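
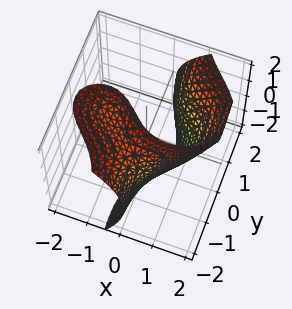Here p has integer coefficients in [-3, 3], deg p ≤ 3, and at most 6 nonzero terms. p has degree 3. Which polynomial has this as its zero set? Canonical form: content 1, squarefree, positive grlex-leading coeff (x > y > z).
Degree: no degree-2 surface has this shape, so deg p = 3.
From the axis intercepts and sections: it misses every integer gridline on the y-axis; no z-intercept at any integer in the box.
Solving for integer coefficients yields p as stated.

x^3 + 3*x*y^2 - y*z^2 - 2*x*z - 2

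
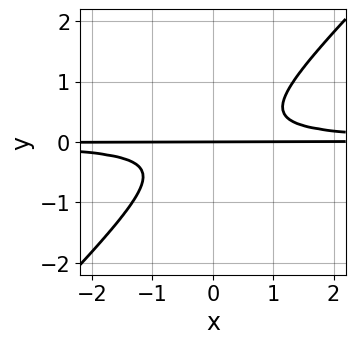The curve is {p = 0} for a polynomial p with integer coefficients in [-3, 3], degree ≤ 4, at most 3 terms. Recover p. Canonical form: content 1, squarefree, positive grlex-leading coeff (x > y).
First, degree: the shape is more complex than any degree-2 curve, so deg p = 3.
Next, against the integer gridlines: it crosses the y-axis at the gridline y = 0; the visible x-axis segment lies entirely on the curve.
Finally, the integer polynomial consistent with all of this is the stated p.

3*x*y^2 - 3*y^3 - y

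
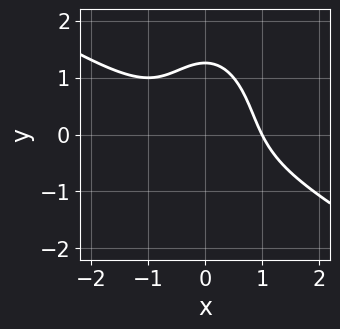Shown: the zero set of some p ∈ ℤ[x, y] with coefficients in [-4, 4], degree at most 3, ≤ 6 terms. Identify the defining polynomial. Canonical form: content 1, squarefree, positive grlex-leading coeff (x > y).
Degree: no degree-2 curve has this shape, so deg p = 3.
Checking where it meets the axes: it crosses the x-axis at the gridline x = 1.
These observations pin down the coefficients.

2*x^3 + 3*x^2*y + y^3 - 2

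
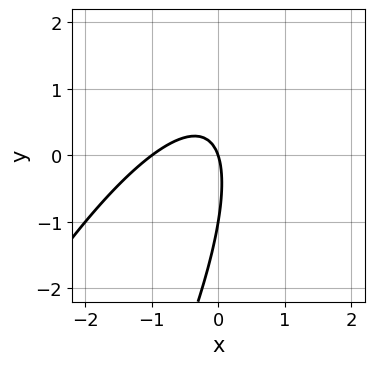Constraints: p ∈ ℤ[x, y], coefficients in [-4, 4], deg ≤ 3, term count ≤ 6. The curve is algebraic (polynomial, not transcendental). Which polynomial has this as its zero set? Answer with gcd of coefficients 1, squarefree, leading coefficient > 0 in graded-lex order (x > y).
3*x^2 - 3*x*y + y^2 + 3*x + y

(a) The degree is 2 — no degree-1 curve has this shape.
(b) Observable constraints: among the integer gridlines, it crosses the y-axis at y ∈ {-1, 0}; the x-axis gridline crossings are at x ∈ {-1, 0}.
(c) Fitting integer coefficients to these (and the overall shape) gives p.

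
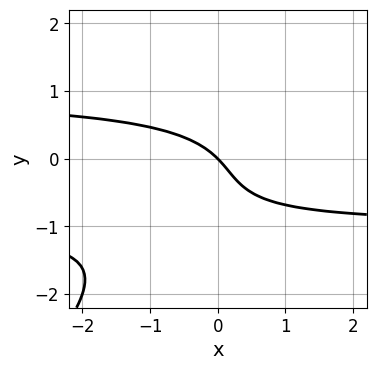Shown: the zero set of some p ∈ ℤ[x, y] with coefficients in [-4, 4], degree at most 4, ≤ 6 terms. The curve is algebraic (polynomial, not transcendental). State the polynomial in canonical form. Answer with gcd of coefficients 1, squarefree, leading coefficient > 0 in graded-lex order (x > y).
x*y^2 - y^3 - y^2 - x - y

1. The degree is 3 — the shape is more complex than any degree-2 curve.
2. From the visible intercepts: one x-axis crossing is at x = 0; it meets the y-axis at y = 0 (among the integer gridlines).
3. Solving for integer coefficients yields p as stated.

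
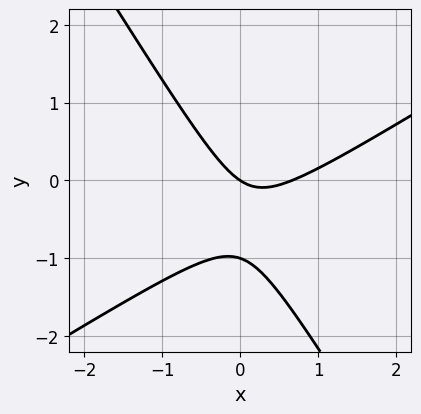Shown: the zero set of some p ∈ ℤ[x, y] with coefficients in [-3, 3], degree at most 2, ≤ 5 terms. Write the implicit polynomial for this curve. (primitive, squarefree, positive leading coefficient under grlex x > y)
3*x^2 - 3*x*y - 3*y^2 - 2*x - 3*y

(a) deg p = 2.
(b) Against the integer gridlines: among the integer gridlines, it crosses the y-axis at y ∈ {-1, 0}; one x-axis crossing is at x = 0.
(c) Together with the visible shape, these determine p as stated.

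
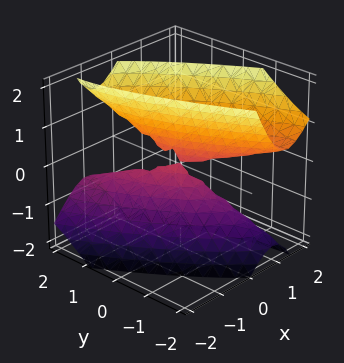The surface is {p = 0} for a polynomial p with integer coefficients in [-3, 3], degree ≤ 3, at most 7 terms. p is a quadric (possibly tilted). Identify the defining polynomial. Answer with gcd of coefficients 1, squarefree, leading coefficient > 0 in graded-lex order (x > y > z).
1. The picture has 2 separate pieces.
2. Degree: a generic line meets the surface in up to 2 points, so deg p = 2.
3. Against the integer gridlines: it meets the y-axis at y = 0 (among the integer gridlines); it meets the x-axis at x = 0 (among the integer gridlines); it meets the z-axis at z = 0 (among the integer gridlines).
4. These observations pin down the coefficients.

3*x^2 + 3*x*y - x*z + y^2 - z^2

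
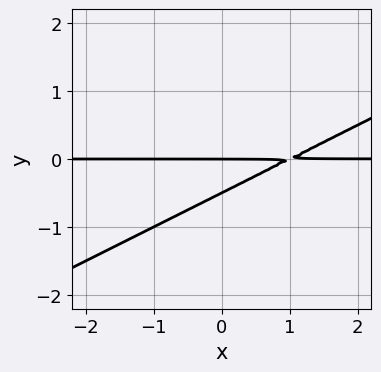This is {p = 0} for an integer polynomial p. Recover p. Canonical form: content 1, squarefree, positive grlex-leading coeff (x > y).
First, the degree is 2 — a generic line meets the curve in up to 2 points.
Next, from the axis intercepts and sections: it crosses the y-axis at the gridline y = 0; every point of the x-axis in the box is on the curve.
Finally, solving for integer coefficients yields p as stated.

x*y - 2*y^2 - y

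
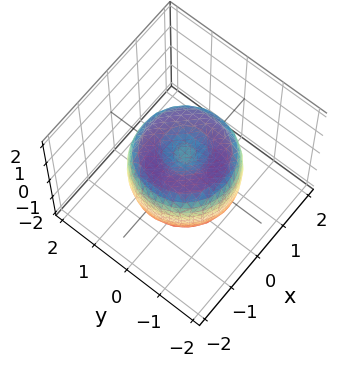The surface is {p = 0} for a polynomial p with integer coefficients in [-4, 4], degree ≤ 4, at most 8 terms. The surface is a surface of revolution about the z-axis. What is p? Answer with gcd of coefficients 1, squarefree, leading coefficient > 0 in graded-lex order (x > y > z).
1. Degree: the shape is more complex than any degree-3 surface, so deg p = 4.
2. Symmetries: rotational symmetry about the z-axis ⇒ p depends on x, y only through x² + y².
3. From the visible intercepts: a circular section at z = 0 has radius between 1 and 2.
4. Solving for integer coefficients yields p as stated.

2*x^4 + 4*x^2*y^2 + 2*y^4 - 3*x^2 - 3*y^2 + 2*z^2 - 1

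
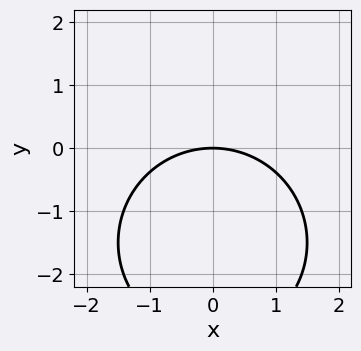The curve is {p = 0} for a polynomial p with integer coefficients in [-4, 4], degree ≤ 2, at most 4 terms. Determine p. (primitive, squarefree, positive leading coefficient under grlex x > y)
(a) Degree: a generic line meets the curve in up to 2 points, so deg p = 2.
(b) Symmetries: it's symmetric under x → −x, forcing even powers of x.
(c) From the visible intercepts: one y-axis crossing is at y = 0; it meets the x-axis at x = 0 (among the integer gridlines).
(d) Solving for integer coefficients yields p as stated.

x^2 + y^2 + 3*y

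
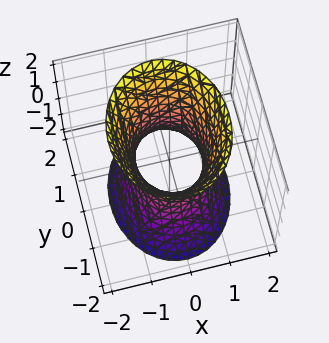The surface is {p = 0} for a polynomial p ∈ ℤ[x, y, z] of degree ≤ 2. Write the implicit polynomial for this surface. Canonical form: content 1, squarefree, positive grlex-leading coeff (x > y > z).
First, degree: an hourglass — one-sheet hyperboloid; a quadric, so deg p = 2.
Next, symmetries: it's symmetric under y → −y, forcing even powers of y; it's symmetric under x → −x, forcing even powers of x; it's symmetric under z → −z, forcing even powers of z.
Then, against the integer gridlines: among the integer gridlines, it crosses the y-axis at y ∈ {-1, 1}; the surface avoids every integer z-axis point in the box.
Finally, these observations pin down the coefficients.

3*x^2 + 2*y^2 - z^2 - 2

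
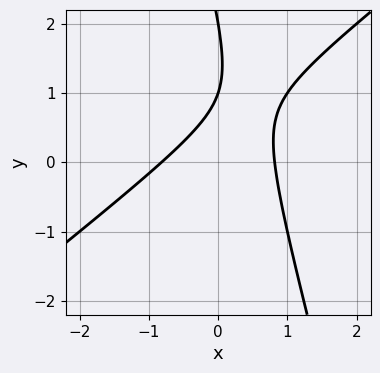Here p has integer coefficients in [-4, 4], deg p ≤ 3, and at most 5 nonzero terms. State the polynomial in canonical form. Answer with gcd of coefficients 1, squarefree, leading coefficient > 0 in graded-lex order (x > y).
(a) Degree: a generic line meets the curve in up to 2 points, so deg p = 2.
(b) From the axis intercepts and sections: the y-axis gridline crossings are at y ∈ {1, 2}.
(c) Assembling these constraints gives the stated polynomial.

3*x^2 - 3*x*y - y^2 + 3*y - 2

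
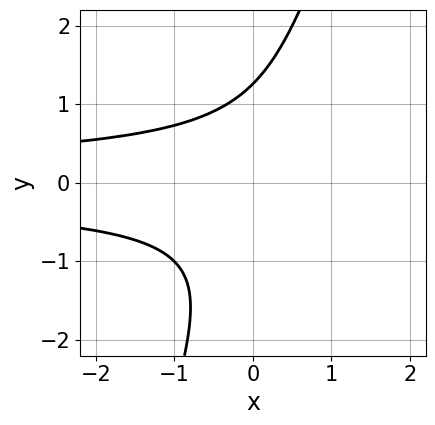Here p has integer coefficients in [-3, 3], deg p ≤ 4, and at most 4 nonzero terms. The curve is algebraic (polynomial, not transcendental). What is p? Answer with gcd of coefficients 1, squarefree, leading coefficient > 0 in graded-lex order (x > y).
3*x*y^2 - y^3 + 2

(a) deg p = 3. No degree-2 curve has this shape.
(b) Observable constraints: no x-intercept at any integer in the box.
(c) Solving for integer coefficients yields p as stated.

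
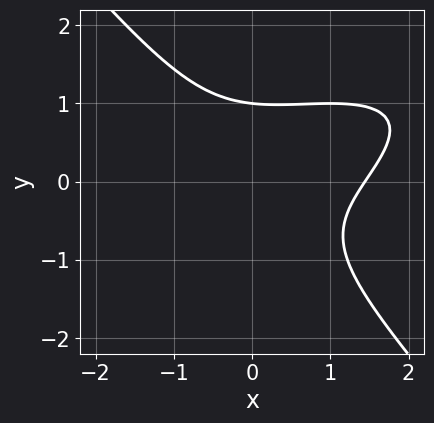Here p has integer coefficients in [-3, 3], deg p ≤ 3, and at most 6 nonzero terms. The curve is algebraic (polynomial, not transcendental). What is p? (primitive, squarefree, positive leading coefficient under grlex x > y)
(a) deg p = 3. No degree-2 curve has this shape.
(b) From the visible intercepts: it meets the y-axis at y = 1 (among the integer gridlines).
(c) Fitting integer coefficients to these (and the overall shape) gives p.

x^3 - 2*x^2*y + x*y^2 + 3*y^3 - 3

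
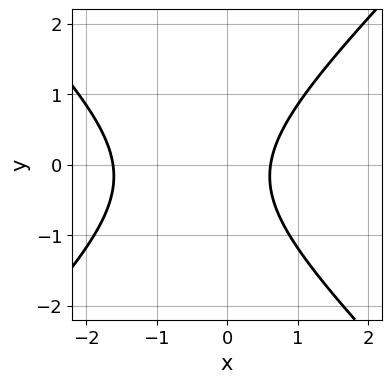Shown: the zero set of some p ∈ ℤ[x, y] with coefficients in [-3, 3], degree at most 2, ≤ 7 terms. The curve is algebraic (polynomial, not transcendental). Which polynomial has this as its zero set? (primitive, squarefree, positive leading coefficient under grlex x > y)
3*x^2 - 3*y^2 + 3*x - y - 3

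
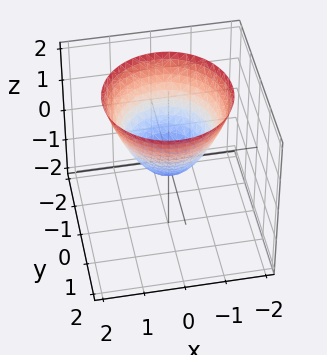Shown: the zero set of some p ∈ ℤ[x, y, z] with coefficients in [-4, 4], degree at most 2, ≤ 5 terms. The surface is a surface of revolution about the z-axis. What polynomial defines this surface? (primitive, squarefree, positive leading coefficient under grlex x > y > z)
3*x^2 + 3*y^2 - 3*z - 1

(a) deg p = 2. The shape is more complex than any degree-1 surface.
(b) By symmetry, every cross-section ⟂ z is a circle, so x, y appear only via x² + y².
(c) Against the integer gridlines: a circular section at z = 1 has radius between 1 and 2.
(d) Putting this together gives p.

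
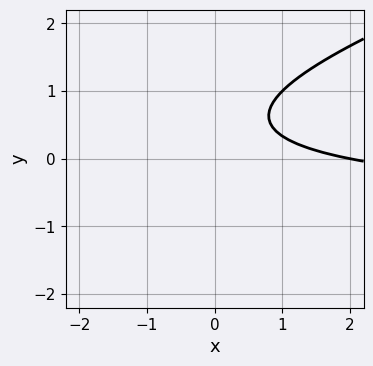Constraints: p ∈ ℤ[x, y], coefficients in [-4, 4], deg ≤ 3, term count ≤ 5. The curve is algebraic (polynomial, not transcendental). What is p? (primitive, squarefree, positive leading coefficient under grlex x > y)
x*y - 3*y^2 + x + 3*y - 2

(a) Degree: no degree-1 curve has this shape, so deg p = 2.
(b) From the visible intercepts: no y-intercept at any integer in the box; it meets the x-axis at x = 2 (among the integer gridlines).
(c) Solving for integer coefficients yields p as stated.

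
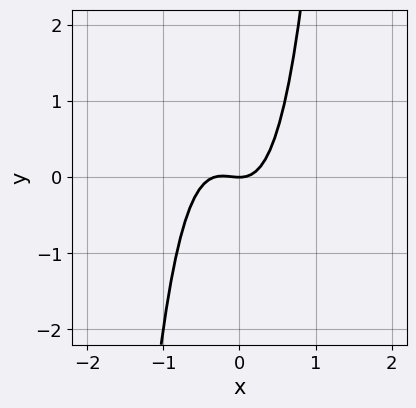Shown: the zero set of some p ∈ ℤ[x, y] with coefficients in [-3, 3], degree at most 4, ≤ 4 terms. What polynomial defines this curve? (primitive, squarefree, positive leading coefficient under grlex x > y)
3*x^3 + x^2 - y

The degree is 3 — a generic line meets the curve in up to 3 points.
From the axis intercepts and sections: it crosses the y-axis at the gridline y = 0; it crosses the x-axis at the gridline x = 0.
Fitting integer coefficients to these (and the overall shape) gives p.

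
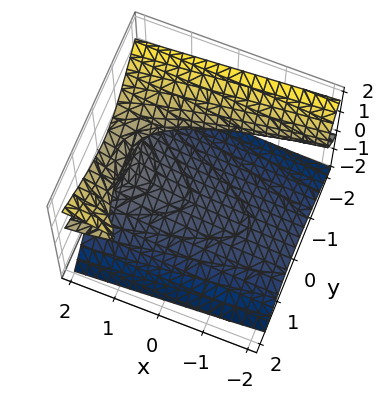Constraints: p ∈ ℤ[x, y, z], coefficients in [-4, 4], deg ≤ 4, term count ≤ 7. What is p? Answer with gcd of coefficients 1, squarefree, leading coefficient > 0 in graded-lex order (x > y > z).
1. The degree is 3 — a generic line meets the surface in up to 3 points.
2. From the axis intercepts and sections: it crosses the z-axis at the gridline z = -1.
3. Matching integer coefficients to the picture gives p.

y^3 - 3*y^2*z + 3*z^3 - 2*x + 3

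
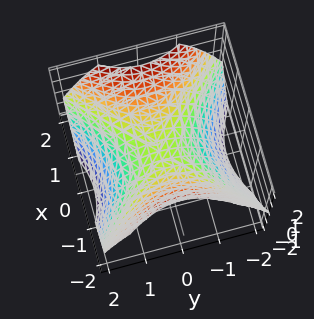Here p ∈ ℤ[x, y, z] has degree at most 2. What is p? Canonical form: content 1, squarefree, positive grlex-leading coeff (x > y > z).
2*x^2 - 2*y^2 - 3*z

1. Degree: a saddle surface; a quadric, so deg p = 2.
2. Symmetries: it's symmetric under x → −x, forcing even powers of x; the y ↦ −y reflection is a symmetry, so y appears only in even powers.
3. Checking where it meets the axes: it meets the z-axis at z = 0 (among the integer gridlines); it crosses the x-axis at the gridline x = 0; it crosses the y-axis at the gridline y = 0.
4. Matching integer coefficients to the picture gives p.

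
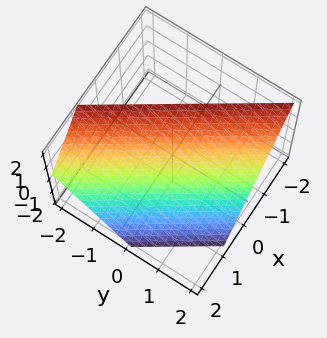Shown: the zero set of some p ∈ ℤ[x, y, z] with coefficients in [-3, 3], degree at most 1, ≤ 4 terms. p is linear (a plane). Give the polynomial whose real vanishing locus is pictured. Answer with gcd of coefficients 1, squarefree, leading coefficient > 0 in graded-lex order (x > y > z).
deg p = 1. The surface is flat (a plane).
Reading off the gridlines: it crosses the y-axis at the gridline y = 1; it crosses the z-axis at the gridline z = 1.
Putting this together gives p.

3*x + 2*y + 2*z - 2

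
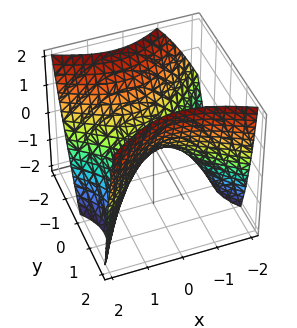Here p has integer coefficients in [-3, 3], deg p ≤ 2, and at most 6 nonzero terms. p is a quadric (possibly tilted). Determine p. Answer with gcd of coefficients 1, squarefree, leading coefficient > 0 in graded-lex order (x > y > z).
2*x^2 + x*y - 3*y^2 - y*z + 3*z

1. Degree: the shape is more complex than any degree-1 surface, so deg p = 2.
2. From the axis intercepts and sections: it crosses the x-axis at the gridline x = 0; one z-axis crossing is at z = 0.
3. Together with the visible shape, these determine p as stated.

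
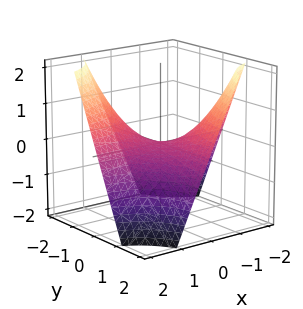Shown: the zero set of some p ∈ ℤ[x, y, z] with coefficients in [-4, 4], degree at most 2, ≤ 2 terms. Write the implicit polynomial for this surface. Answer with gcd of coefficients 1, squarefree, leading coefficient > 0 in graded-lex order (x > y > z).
x*y + z

The degree is 2 — a saddle surface; a quadric.
Checking where it meets the axes: every point of the y-axis in the box is on the surface; it meets the z-axis at z = 0 (among the integer gridlines).
These observations pin down the coefficients.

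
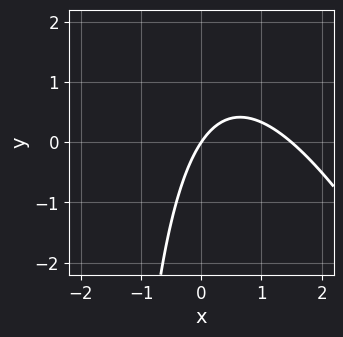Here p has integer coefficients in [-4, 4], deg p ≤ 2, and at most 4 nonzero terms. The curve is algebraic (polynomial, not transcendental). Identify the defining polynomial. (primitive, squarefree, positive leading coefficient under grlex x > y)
1. Degree: the shape is more complex than any degree-1 curve, so deg p = 2.
2. Observable constraints: one x-axis crossing is at x = 0; one y-axis crossing is at y = 0.
3. The integer polynomial consistent with all of this is the stated p.

2*x^2 + x*y - 3*x + 2*y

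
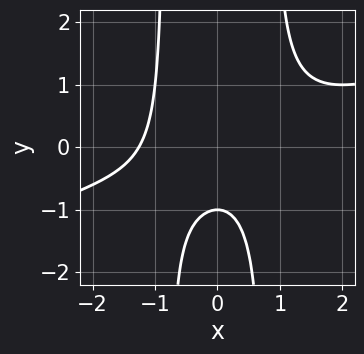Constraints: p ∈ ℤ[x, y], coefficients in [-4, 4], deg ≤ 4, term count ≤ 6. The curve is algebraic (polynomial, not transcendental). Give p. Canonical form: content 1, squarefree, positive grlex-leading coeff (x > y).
x^3 - 3*x^2*y + 2*y + 2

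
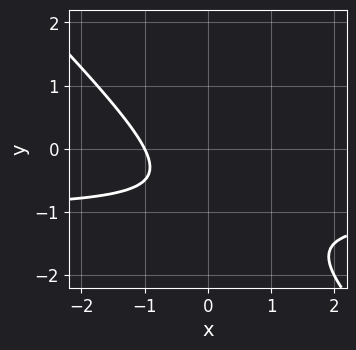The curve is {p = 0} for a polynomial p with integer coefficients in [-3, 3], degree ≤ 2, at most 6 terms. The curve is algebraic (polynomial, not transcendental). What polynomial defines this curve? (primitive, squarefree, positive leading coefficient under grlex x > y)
Degree: the shape is more complex than any degree-1 curve, so deg p = 2.
Checking where it meets the axes: it meets the x-axis at x = -1 (among the integer gridlines); no y-intercept at any integer in the box.
Together with the visible shape, these determine p as stated.

2*x*y + 2*y^2 + 2*x + 3*y + 2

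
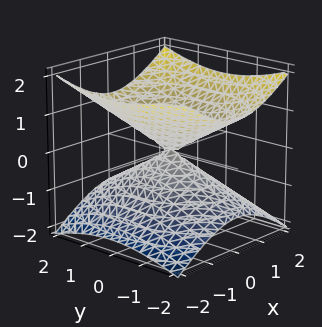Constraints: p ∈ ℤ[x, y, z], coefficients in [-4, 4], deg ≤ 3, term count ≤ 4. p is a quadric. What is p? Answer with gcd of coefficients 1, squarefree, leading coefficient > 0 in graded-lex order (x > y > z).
1. The degree is 2 — two nappes meeting at a single point; a quadric.
2. Symmetries: it's symmetric under z → −z, forcing even powers of z; the x ↦ −x reflection is a symmetry, so x appears only in even powers; the y ↦ −y reflection is a symmetry, so y appears only in even powers.
3. Against the integer gridlines: it meets the z-axis at z = 0 (among the integer gridlines); it meets the y-axis at y = 0 (among the integer gridlines); it crosses the x-axis at the gridline x = 0.
4. Together with the visible shape, these determine p as stated.

2*x^2 + y^2 - 3*z^2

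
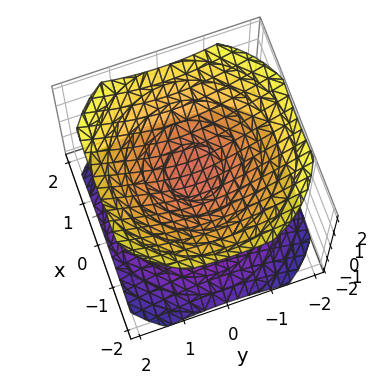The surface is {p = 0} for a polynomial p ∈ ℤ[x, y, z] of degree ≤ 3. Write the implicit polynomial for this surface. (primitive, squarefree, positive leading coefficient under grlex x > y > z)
2*x^2 + 2*y^2 - 3*z^2 + 1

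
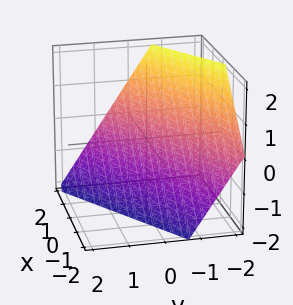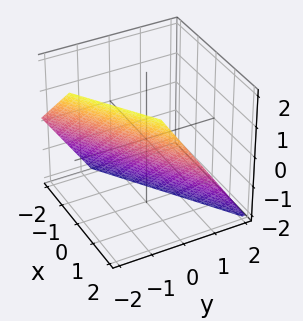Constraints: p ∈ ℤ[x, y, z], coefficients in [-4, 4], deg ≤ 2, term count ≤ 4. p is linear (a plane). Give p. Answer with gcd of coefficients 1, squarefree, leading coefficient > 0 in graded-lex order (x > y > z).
2*x - 3*y - 2*z - 2

(a) deg p = 1. The surface is flat (a plane).
(b) Reading off the gridlines: it meets the x-axis at x = 1 (among the integer gridlines); one z-axis crossing is at z = -1.
(c) Assembling these constraints gives the stated polynomial.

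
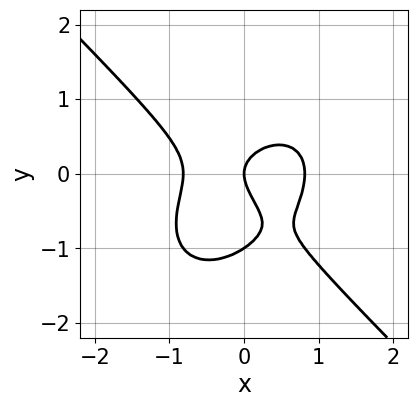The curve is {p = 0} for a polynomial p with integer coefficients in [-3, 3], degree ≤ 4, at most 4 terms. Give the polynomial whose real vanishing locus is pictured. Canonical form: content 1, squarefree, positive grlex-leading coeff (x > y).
deg p = 3. No degree-2 curve has this shape.
Checking where it meets the axes: it crosses the x-axis at the gridline x = 0; among the integer gridlines, it crosses the y-axis at y ∈ {-1, 0}.
Matching integer coefficients to the picture gives p.

3*x^3 + 3*y^3 + 3*y^2 - 2*x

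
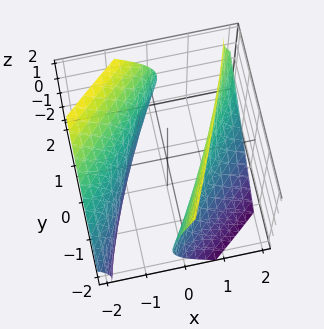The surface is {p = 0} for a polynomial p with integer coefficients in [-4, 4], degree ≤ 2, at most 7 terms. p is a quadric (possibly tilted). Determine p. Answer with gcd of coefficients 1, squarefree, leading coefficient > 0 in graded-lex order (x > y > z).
There are 2 components. Treating them together as one polynomial.
deg p = 2. The shape is more complex than any degree-1 surface.
From the axis intercepts and sections: it misses every integer gridline on the z-axis.
Solving for integer coefficients yields p as stated.

2*x^2 - 3*x*y + 2*x*z + y^2 - z^2 - 3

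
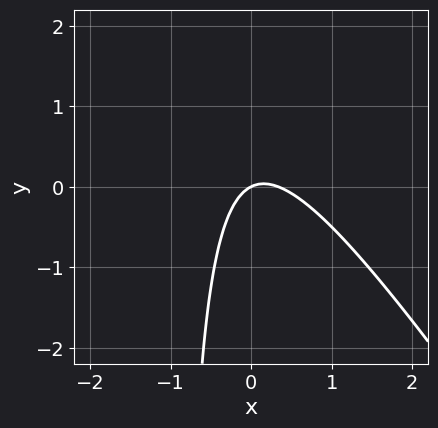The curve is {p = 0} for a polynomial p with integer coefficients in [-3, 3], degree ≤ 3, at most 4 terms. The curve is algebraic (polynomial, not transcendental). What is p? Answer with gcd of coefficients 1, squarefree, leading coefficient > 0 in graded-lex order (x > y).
1. The degree is 2 — a generic line meets the curve in up to 2 points.
2. Against the integer gridlines: one x-axis crossing is at x = 0; it crosses the y-axis at the gridline y = 0.
3. Solving for integer coefficients yields p as stated.

3*x^2 + 2*x*y - x + 2*y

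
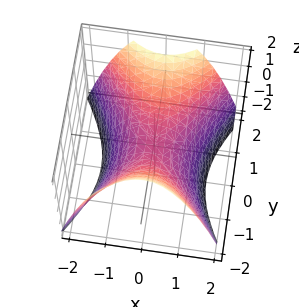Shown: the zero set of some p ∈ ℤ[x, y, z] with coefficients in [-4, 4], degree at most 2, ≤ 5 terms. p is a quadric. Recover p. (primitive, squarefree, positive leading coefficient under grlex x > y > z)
The degree is 2 — a saddle surface; a quadric.
Symmetries: the y ↦ −y reflection is a symmetry, so y appears only in even powers; mirror symmetry x ↦ −x ⇒ only even powers of x.
Observable constraints: one y-axis crossing is at y = 0; it meets the x-axis at x = 0 (among the integer gridlines).
Putting this together gives p.

3*x^2 - 2*y^2 + 3*z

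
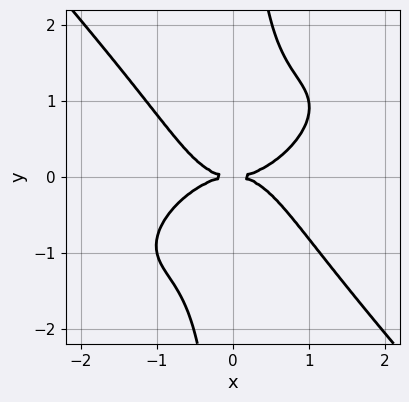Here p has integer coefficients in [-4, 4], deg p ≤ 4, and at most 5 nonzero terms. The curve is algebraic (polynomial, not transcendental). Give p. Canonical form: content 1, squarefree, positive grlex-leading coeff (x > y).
2*x^4 - 2*x^3*y + 3*x*y^3 - 3*y^2

The degree is 4 — the shape is more complex than any degree-3 curve.
From the axis intercepts and sections: one x-axis crossing is at x = 0; it meets the y-axis at y = 0 (among the integer gridlines).
Assembling these constraints gives the stated polynomial.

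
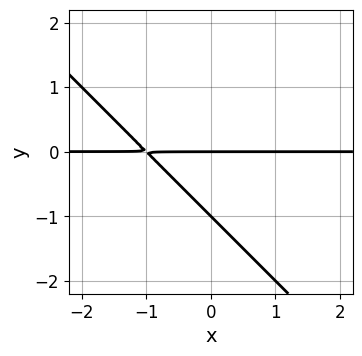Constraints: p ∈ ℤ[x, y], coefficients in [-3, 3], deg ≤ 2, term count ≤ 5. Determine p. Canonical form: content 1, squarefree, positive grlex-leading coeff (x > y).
The degree is 2 — no degree-1 curve has this shape.
Observable constraints: the y-axis gridline crossings are at y ∈ {-1, 0}; the visible x-axis segment lies entirely on the curve.
Putting this together gives p.

x*y + y^2 + y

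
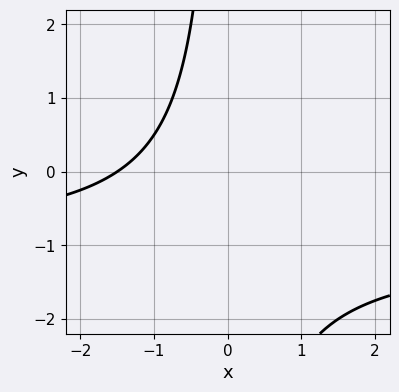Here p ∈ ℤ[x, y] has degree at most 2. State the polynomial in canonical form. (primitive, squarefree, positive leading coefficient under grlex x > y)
2*x*y + 2*x + 3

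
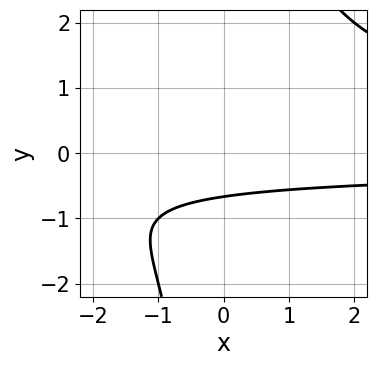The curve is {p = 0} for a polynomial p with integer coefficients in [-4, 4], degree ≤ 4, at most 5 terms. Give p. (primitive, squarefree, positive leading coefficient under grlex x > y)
First, deg p = 3. No degree-2 curve has this shape.
Then, from the visible intercepts: it misses every integer gridline on the x-axis.
Finally, assembling these constraints gives the stated polynomial.

x*y^2 - 3*y - 2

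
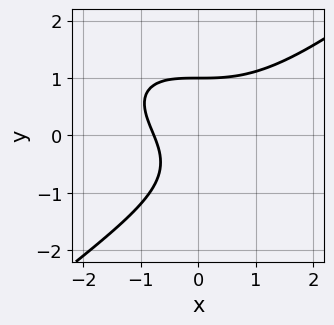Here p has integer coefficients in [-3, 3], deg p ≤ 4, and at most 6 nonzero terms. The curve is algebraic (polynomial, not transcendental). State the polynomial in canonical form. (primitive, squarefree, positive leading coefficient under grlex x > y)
x^3 - 2*y^3 - 2*x*y + 2*x + 2

The degree is 3 — no degree-2 curve has this shape.
From the visible intercepts: it crosses the y-axis at the gridline y = 1.
These observations pin down the coefficients.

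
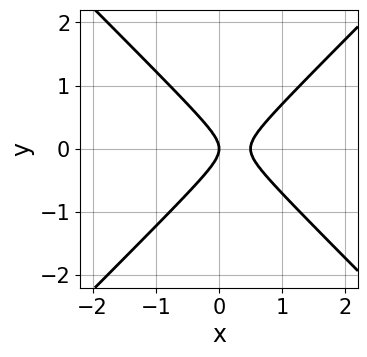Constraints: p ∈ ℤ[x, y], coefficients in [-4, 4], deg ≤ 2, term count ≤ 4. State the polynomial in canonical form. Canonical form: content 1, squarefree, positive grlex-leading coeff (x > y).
2*x^2 - 2*y^2 - x

The degree is 2 — the shape is more complex than any degree-1 curve.
Symmetries: mirror symmetry y ↦ −y ⇒ only even powers of y.
From the axis intercepts and sections: it meets the y-axis at y = 0 (among the integer gridlines); it crosses the x-axis at the gridline x = 0.
Assembling these constraints gives the stated polynomial.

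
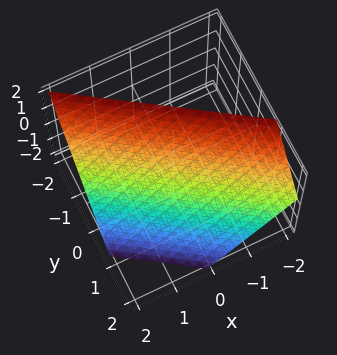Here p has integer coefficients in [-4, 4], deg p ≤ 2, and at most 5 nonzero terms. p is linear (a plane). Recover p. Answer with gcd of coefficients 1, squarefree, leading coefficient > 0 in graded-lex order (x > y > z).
First, the degree is 1 — every cross-section is a straight line — this is a plane.
Next, checking where it meets the axes: one x-axis crossing is at x = 1; one z-axis crossing is at z = 1.
Finally, the integer polynomial consistent with all of this is the stated p.

2*x + 3*y + 2*z - 2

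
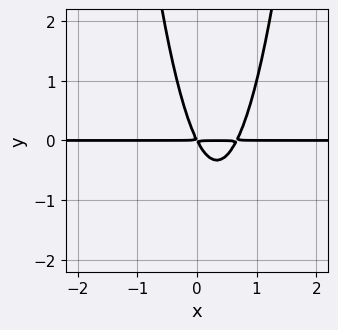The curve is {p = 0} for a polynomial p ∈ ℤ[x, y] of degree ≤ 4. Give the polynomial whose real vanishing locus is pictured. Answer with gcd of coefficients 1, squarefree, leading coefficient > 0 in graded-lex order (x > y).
(a) The degree is 3 — the shape is more complex than any degree-2 curve.
(b) From the axis intercepts and sections: the visible x-axis segment lies entirely on the curve.
(c) Solving for integer coefficients yields p as stated.

3*x^2*y - 2*x*y - y^2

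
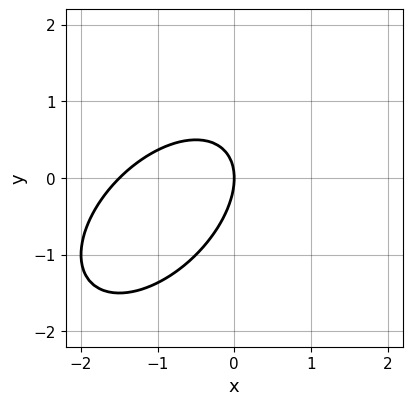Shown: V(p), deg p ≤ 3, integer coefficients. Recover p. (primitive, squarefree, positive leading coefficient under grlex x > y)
2*x^2 - 2*x*y + 2*y^2 + 3*x

Degree: no degree-1 curve has this shape, so deg p = 2.
Observable constraints: one x-axis crossing is at x = 0; one y-axis crossing is at y = 0.
Fitting integer coefficients to these (and the overall shape) gives p.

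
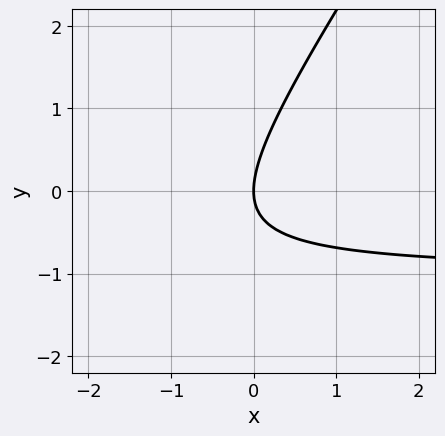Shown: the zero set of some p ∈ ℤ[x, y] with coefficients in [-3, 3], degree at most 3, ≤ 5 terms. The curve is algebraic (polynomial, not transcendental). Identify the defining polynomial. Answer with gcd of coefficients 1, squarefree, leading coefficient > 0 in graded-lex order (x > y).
3*x*y - 2*y^2 + 3*x

1. Degree: a generic line meets the curve in up to 2 points, so deg p = 2.
2. Checking where it meets the axes: one x-axis crossing is at x = 0; it crosses the y-axis at the gridline y = 0.
3. Solving for integer coefficients yields p as stated.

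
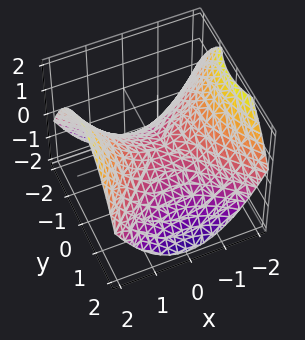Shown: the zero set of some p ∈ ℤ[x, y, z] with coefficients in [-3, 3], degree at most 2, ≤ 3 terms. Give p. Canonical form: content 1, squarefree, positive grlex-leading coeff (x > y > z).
x^2 - y^2 - 2*z

(a) Degree: a hyperbolic paraboloid; a quadric, so deg p = 2.
(b) Symmetries: mirror symmetry x ↦ −x ⇒ only even powers of x; the y ↦ −y reflection is a symmetry, so y appears only in even powers.
(c) From the axis intercepts and sections: it crosses the z-axis at the gridline z = 0; it crosses the x-axis at the gridline x = 0; it meets the y-axis at y = 0 (among the integer gridlines).
(d) These observations pin down the coefficients.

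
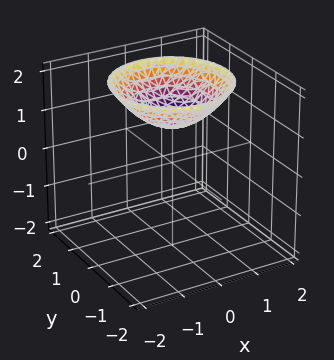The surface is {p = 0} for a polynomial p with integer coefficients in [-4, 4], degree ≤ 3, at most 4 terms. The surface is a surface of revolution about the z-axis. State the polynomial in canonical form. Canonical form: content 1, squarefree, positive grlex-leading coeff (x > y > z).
1. The degree is 2 — the shape is more complex than any degree-1 surface.
2. Symmetries: rotational symmetry about the z-axis ⇒ p depends on x, y only through x² + y².
3. Reading off the gridlines: it crosses the z-axis at the gridline z = 1; a circular section at z = 2 has radius between 1 and 2; no y-intercept at any integer in the box; no x-intercept at any integer in the box.
4. Solving for integer coefficients yields p as stated.

x^2 + y^2 - 2*z + 2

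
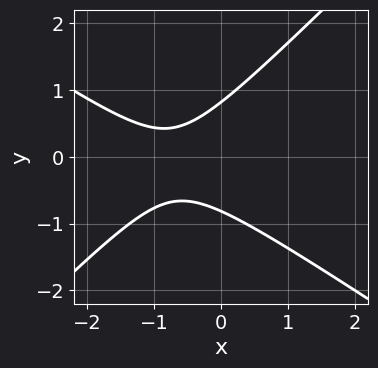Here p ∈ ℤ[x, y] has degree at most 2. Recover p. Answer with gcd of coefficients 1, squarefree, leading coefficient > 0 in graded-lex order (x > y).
2*x^2 + x*y - 3*y^2 + 3*x + 2

1. deg p = 2. No degree-1 curve has this shape.
2. Against the integer gridlines: the curve avoids every integer x-axis point in the box.
3. The integer polynomial consistent with all of this is the stated p.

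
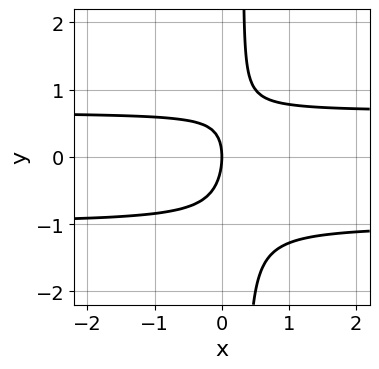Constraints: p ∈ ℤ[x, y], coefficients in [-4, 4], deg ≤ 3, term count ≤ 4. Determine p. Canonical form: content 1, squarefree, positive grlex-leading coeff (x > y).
3*x*y^2 + x*y - y^2 - 2*x

First, deg p = 3. No degree-2 curve has this shape.
Then, from the visible intercepts: it crosses the y-axis at the gridline y = 0; it crosses the x-axis at the gridline x = 0.
Finally, these observations pin down the coefficients.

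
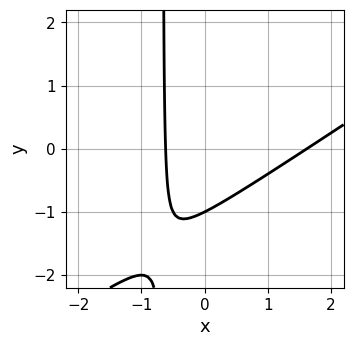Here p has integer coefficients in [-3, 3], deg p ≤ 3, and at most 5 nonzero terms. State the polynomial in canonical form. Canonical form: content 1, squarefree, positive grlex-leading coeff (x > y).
2*x^2 - 3*x*y - 2*x - 2*y - 2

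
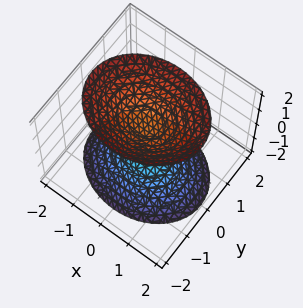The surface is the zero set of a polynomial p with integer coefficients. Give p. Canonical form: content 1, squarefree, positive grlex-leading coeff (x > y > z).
2*x^2 + 3*y^2 - 2*z^2 + 2

First, the picture has 2 separate pieces.
Then, the degree is 2 — two separate bowl-shaped sheets opening away from each other; a quadric.
Then, symmetries: mirror symmetry y ↦ −y ⇒ only even powers of y; the z ↦ −z reflection is a symmetry, so z appears only in even powers; the x ↦ −x reflection is a symmetry, so x appears only in even powers.
Next, reading off the gridlines: the surface avoids every integer y-axis point in the box; it misses every integer gridline on the x-axis; the z-axis gridline crossings are at z ∈ {-1, 1}.
Finally, putting this together gives p.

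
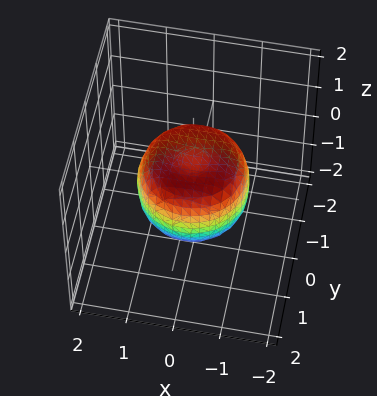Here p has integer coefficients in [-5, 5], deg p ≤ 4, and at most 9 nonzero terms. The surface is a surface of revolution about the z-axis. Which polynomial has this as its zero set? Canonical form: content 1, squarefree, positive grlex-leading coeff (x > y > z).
2*x^4 + 4*x^2*y^2 + 2*y^4 - 2*x^2 - 2*y^2 + 2*z^2 - 1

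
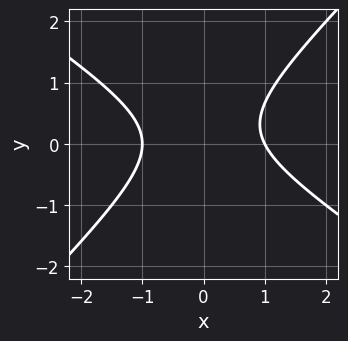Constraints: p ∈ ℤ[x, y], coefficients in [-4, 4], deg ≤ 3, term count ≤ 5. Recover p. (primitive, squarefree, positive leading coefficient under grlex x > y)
Degree: the shape is more complex than any degree-1 curve, so deg p = 2.
Reading off the gridlines: the curve avoids every integer y-axis point in the box; the x-axis gridline crossings are at x ∈ {-1, 1}.
The integer polynomial consistent with all of this is the stated p.

2*x^2 + x*y - 3*y^2 + y - 2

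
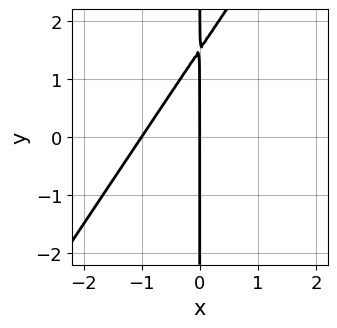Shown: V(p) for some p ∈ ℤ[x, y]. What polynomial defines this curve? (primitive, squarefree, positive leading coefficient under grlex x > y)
3*x^2 - 2*x*y + 3*x

deg p = 2. No degree-1 curve has this shape.
From the axis intercepts and sections: the visible y-axis segment lies entirely on the curve; among the integer gridlines, it crosses the x-axis at x ∈ {-1, 0}.
Assembling these constraints gives the stated polynomial.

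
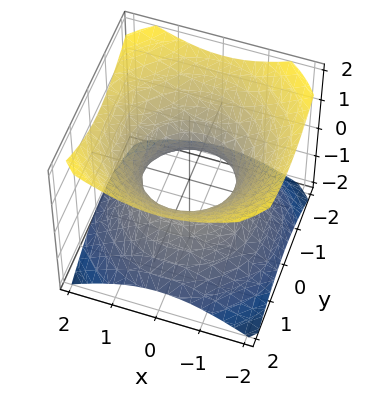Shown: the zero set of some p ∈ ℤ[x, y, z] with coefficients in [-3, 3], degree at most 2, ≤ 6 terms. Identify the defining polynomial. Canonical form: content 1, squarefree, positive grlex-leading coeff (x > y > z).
2*x^2 + 2*y^2 - 3*z^2 - 2

(a) Degree: an hourglass — one-sheet hyperboloid; a quadric, so deg p = 2.
(b) Symmetries: it's symmetric under z → −z, forcing even powers of z; rotational symmetry about the z-axis ⇒ p depends on x, y only through x² + y².
(c) Against the integer gridlines: a circular section at z = 0 has radius exactly 1; among the integer gridlines, it crosses the x-axis at x ∈ {-1, 1}; among the integer gridlines, it crosses the y-axis at y ∈ {-1, 1}.
(d) Solving for integer coefficients yields p as stated.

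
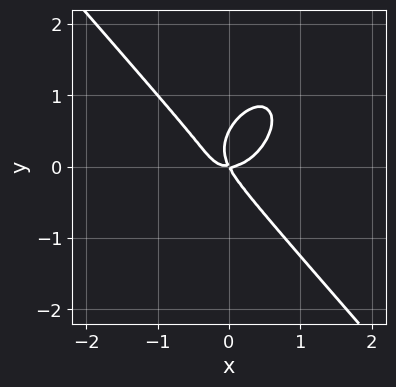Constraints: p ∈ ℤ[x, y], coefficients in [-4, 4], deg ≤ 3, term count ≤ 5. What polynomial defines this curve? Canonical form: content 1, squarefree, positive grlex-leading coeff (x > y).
3*x^3 + 2*y^3 - 2*x*y - y^2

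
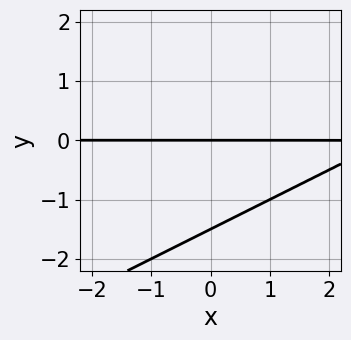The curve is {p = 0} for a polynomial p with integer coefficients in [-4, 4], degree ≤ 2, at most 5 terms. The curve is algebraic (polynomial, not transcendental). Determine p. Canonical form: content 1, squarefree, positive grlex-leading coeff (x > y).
x*y - 2*y^2 - 3*y

1. The degree is 2 — a generic line meets the curve in up to 2 points.
2. From the visible intercepts: the visible x-axis segment lies entirely on the curve; one y-axis crossing is at y = 0.
3. The integer polynomial consistent with all of this is the stated p.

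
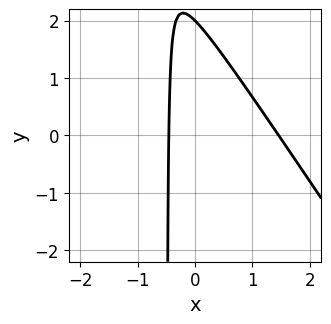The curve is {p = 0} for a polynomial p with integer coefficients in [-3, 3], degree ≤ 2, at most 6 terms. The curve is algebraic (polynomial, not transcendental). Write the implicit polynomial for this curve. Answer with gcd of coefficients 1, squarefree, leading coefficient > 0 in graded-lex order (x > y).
3*x^2 + 2*x*y - 3*x + y - 2

1. Degree: the shape is more complex than any degree-1 curve, so deg p = 2.
2. Against the integer gridlines: it crosses the y-axis at the gridline y = 2.
3. These observations pin down the coefficients.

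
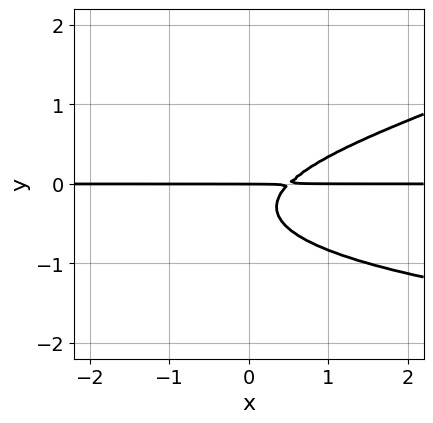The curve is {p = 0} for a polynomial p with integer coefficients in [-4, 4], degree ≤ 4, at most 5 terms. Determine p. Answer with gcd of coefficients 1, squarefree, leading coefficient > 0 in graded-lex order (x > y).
First, the degree is 4 — the shape is more complex than any degree-3 curve.
Then, checking where it meets the axes: one y-axis crossing is at y = 0; the visible x-axis segment lies entirely on the curve.
Finally, fitting integer coefficients to these (and the overall shape) gives p.

y^4 - 3*y^3 + 2*x*y - 2*y^2 - y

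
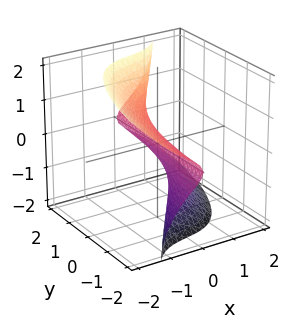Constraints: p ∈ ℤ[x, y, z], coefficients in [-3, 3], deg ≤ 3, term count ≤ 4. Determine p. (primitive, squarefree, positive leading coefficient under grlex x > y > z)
deg p = 3.
From the axis intercepts and sections: it crosses the x-axis at the gridline x = 0; every point of the y-axis in the box is on the surface; it crosses the z-axis at the gridline z = 0.
These observations pin down the coefficients.

3*x^3 - 3*y*z^2 + 2*z^3 + 3*x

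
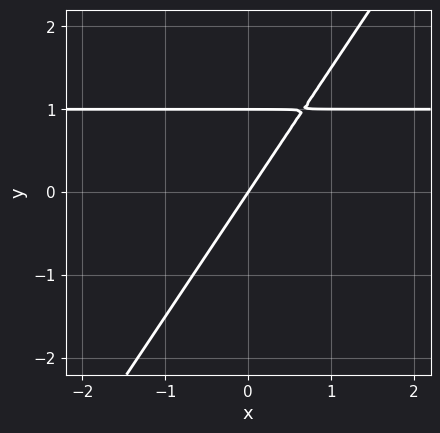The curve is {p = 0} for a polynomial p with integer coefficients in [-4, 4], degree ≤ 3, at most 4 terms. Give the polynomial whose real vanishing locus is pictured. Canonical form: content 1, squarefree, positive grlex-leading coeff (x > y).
deg p = 2. The shape is more complex than any degree-1 curve.
Observable constraints: among the integer gridlines, it crosses the y-axis at y ∈ {0, 1}; one x-axis crossing is at x = 0.
Putting this together gives p.

3*x*y - 2*y^2 - 3*x + 2*y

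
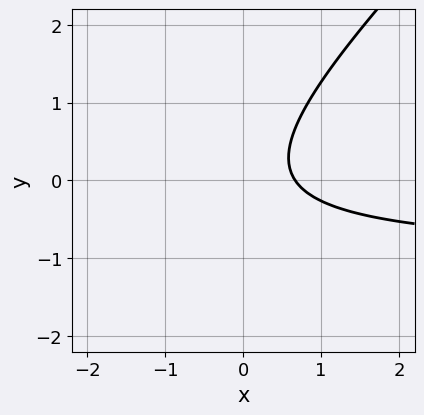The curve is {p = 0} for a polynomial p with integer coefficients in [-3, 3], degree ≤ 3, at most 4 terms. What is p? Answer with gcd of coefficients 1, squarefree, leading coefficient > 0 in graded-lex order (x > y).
3*x*y - 3*y^2 + 3*x - 2

First, deg p = 2. The shape is more complex than any degree-1 curve.
Then, from the visible intercepts: no y-intercept at any integer in the box.
Finally, matching integer coefficients to the picture gives p.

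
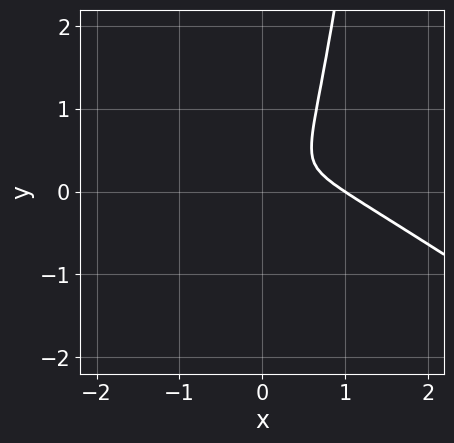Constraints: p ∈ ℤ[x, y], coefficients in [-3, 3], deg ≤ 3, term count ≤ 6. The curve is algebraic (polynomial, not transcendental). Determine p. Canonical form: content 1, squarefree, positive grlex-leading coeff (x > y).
Degree: a generic line meets the curve in up to 3 points, so deg p = 3.
Reading off the gridlines: it crosses the x-axis at the gridline x = 1.
Putting this together gives p.

2*x^3 + 3*x^2*y - 2*x^2 - y^2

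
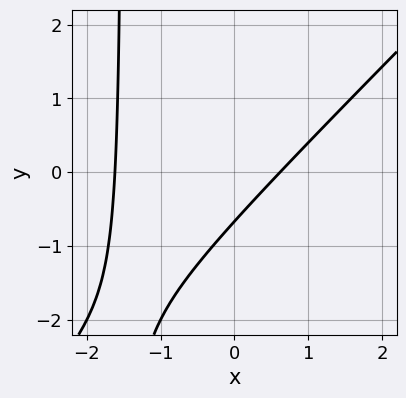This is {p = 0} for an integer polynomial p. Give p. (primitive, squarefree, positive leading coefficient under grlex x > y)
1. The degree is 2 — a generic line meets the curve in up to 2 points.
2. Matching integer coefficients to the picture gives p.

2*x^2 - 2*x*y + 2*x - 3*y - 2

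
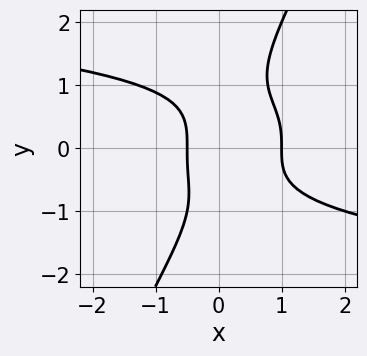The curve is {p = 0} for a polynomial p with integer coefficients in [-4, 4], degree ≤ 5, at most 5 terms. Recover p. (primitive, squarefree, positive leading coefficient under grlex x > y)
2*x*y^3 - y^4 + 2*x^2 - x - 1

1. Degree: the shape is more complex than any degree-3 curve, so deg p = 4.
2. Against the integer gridlines: it crosses the x-axis at the gridline x = 1; no y-intercept at any integer in the box.
3. Together with the visible shape, these determine p as stated.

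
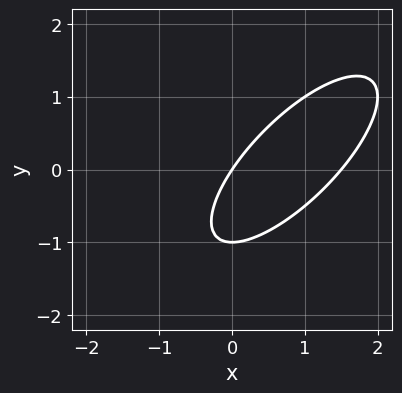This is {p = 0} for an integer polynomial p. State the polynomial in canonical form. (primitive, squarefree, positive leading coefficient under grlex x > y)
First, deg p = 2. The shape is more complex than any degree-1 curve.
Then, reading off the gridlines: the y-axis gridline crossings are at y ∈ {-1, 0}; it crosses the x-axis at the gridline x = 0.
Finally, putting this together gives p.

2*x^2 - 3*x*y + 2*y^2 - 3*x + 2*y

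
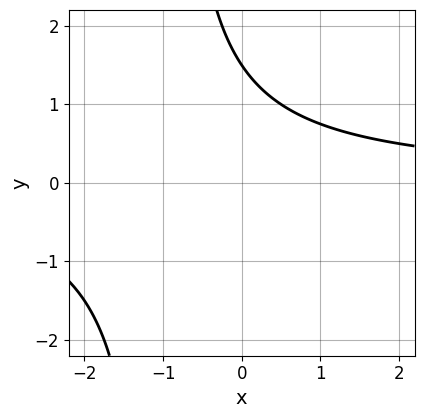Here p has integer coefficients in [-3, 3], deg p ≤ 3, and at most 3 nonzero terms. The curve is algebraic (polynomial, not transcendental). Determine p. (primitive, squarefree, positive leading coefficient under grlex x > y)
2*x*y + 2*y - 3

Degree: a generic line meets the curve in up to 2 points, so deg p = 2.
Checking where it meets the axes: it misses every integer gridline on the x-axis.
These observations pin down the coefficients.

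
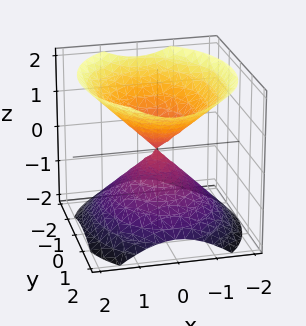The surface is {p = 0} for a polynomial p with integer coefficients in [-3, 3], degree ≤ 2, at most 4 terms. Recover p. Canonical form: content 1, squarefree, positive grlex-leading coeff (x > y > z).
3*x^2 + 2*y^2 - 3*z^2

There are 2 components.
deg p = 2.
Symmetries: mirror symmetry z ↦ −z ⇒ only even powers of z; the y ↦ −y reflection is a symmetry, so y appears only in even powers; the x ↦ −x reflection is a symmetry, so x appears only in even powers.
Reading off the gridlines: it crosses the x-axis at the gridline x = 0; one y-axis crossing is at y = 0; it crosses the z-axis at the gridline z = 0.
These observations pin down the coefficients.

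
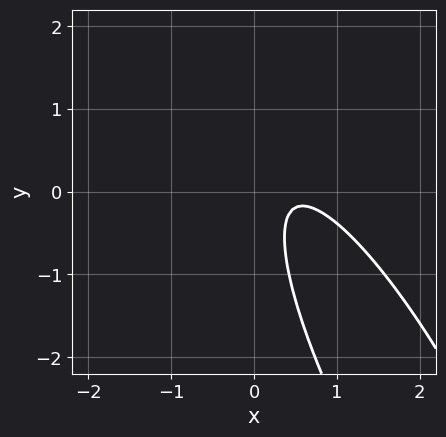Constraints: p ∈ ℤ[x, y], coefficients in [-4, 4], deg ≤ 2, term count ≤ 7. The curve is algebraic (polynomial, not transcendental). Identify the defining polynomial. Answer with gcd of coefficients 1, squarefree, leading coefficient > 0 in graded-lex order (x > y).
1. The degree is 2 — the shape is more complex than any degree-1 curve.
2. From the visible intercepts: no y-intercept at any integer in the box; it misses every integer gridline on the x-axis.
3. These observations pin down the coefficients.

3*x^2 + 3*x*y + y^2 - 3*x + 1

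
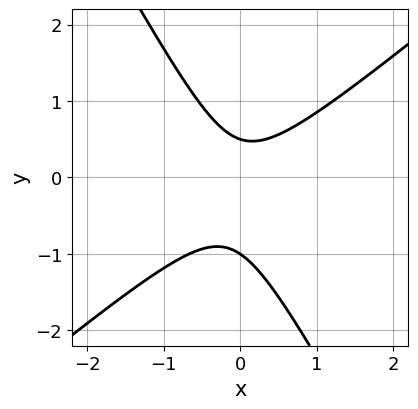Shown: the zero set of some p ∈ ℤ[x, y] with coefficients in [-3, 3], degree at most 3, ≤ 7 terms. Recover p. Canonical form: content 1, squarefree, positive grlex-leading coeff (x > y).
1. The degree is 2 — the shape is more complex than any degree-1 curve.
2. From the axis intercepts and sections: one y-axis crossing is at y = -1; no x-intercept at any integer in the box.
3. Assembling these constraints gives the stated polynomial.

3*x^2 - 2*x*y - 2*y^2 - y + 1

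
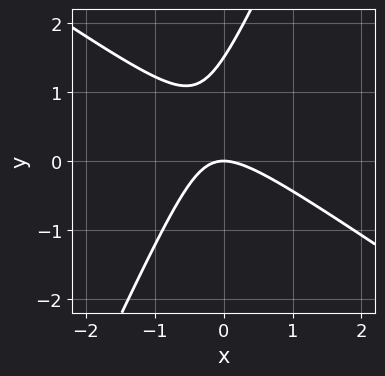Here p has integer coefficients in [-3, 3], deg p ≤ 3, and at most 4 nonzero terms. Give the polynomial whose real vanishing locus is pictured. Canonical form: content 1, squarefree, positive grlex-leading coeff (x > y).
The degree is 2 — a generic line meets the curve in up to 2 points.
From the visible intercepts: it meets the y-axis at y = 0 (among the integer gridlines); one x-axis crossing is at x = 0.
The integer polynomial consistent with all of this is the stated p.

3*x^2 + 3*x*y - 2*y^2 + 3*y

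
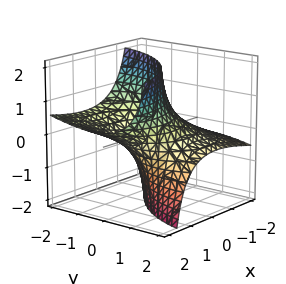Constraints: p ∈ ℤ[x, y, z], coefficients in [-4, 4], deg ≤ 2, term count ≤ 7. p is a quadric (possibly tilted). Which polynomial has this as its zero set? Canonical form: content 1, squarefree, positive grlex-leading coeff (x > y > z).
x^2 - 3*x*z + y^2 + 3*y*z - 2

First, degree: a generic line meets the surface in up to 2 points, so deg p = 2.
Then, against the integer gridlines: it misses every integer gridline on the z-axis.
Finally, assembling these constraints gives the stated polynomial.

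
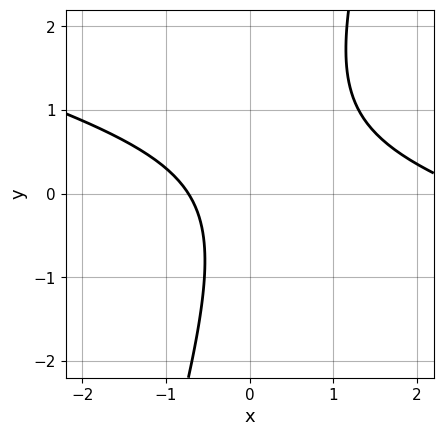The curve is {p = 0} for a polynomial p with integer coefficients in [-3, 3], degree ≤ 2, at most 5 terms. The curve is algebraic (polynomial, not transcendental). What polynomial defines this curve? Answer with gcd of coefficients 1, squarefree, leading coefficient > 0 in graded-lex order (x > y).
x^2 + 3*x*y - y^2 - 2*x - 2

1. The degree is 2 — a generic line meets the curve in up to 2 points.
2. Observable constraints: no y-intercept at any integer in the box.
3. Solving for integer coefficients yields p as stated.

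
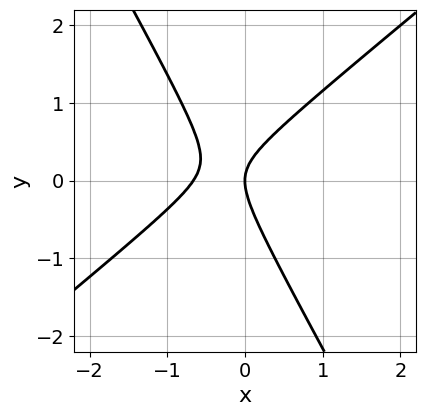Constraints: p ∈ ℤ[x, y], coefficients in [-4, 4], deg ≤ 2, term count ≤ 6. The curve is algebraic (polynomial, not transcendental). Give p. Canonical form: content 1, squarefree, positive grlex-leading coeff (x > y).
First, deg p = 2. The shape is more complex than any degree-1 curve.
Next, reading off the gridlines: it crosses the y-axis at the gridline y = 0; one x-axis crossing is at x = 0.
Finally, solving for integer coefficients yields p as stated.

3*x^2 - 2*x*y - 2*y^2 + 2*x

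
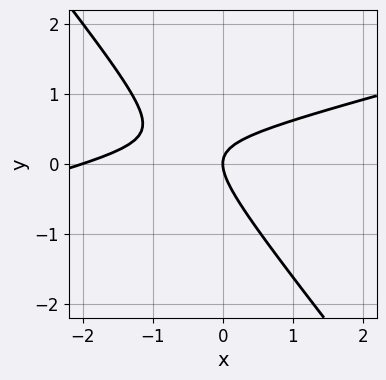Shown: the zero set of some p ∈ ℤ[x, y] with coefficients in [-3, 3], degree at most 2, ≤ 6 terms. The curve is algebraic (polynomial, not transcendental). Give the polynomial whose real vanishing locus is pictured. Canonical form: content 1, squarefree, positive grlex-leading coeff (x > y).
x^2 - 3*x*y - 3*y^2 + 2*x

(a) The degree is 2 — no degree-1 curve has this shape.
(b) From the axis intercepts and sections: among the integer gridlines, it crosses the x-axis at x ∈ {-2, 0}; it crosses the y-axis at the gridline y = 0.
(c) Fitting integer coefficients to these (and the overall shape) gives p.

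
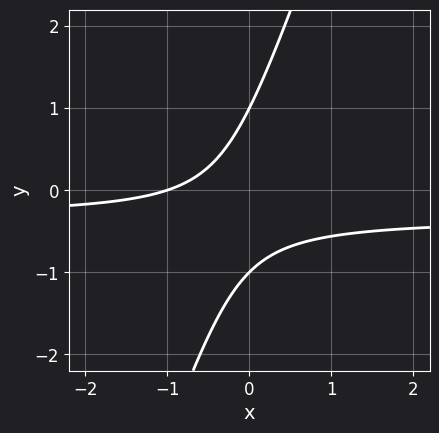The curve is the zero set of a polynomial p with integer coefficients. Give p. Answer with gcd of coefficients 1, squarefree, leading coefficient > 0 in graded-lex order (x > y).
3*x*y - y^2 + x + 1

1. deg p = 2. The shape is more complex than any degree-1 curve.
2. Checking where it meets the axes: one x-axis crossing is at x = -1; among the integer gridlines, it crosses the y-axis at y ∈ {-1, 1}.
3. These observations pin down the coefficients.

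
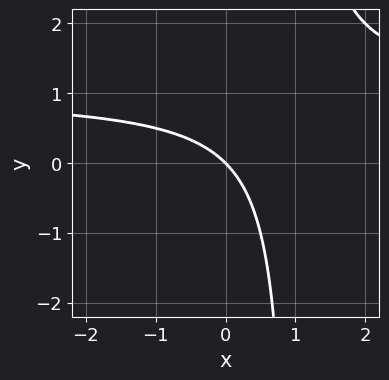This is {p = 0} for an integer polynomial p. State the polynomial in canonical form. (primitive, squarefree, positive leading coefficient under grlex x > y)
x*y - x - y

1. deg p = 2. No degree-1 curve has this shape.
2. Checking where it meets the axes: one y-axis crossing is at y = 0; one x-axis crossing is at x = 0.
3. Solving for integer coefficients yields p as stated.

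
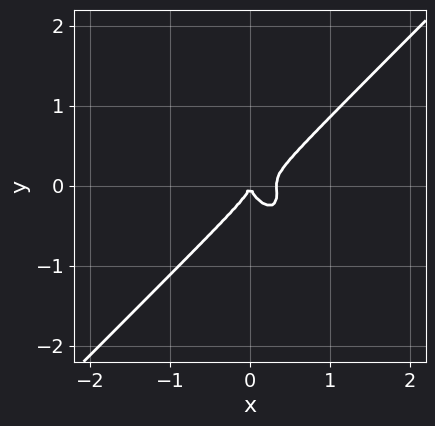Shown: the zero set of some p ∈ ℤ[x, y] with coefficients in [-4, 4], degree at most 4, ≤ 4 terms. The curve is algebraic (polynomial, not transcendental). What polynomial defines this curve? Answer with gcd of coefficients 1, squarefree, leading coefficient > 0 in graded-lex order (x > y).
3*x^3 - x*y^2 - 2*y^3 - x^2

(a) Degree: a generic line meets the curve in up to 3 points, so deg p = 3.
(b) Observable constraints: it crosses the y-axis at the gridline y = 0; one x-axis crossing is at x = 0.
(c) Matching integer coefficients to the picture gives p.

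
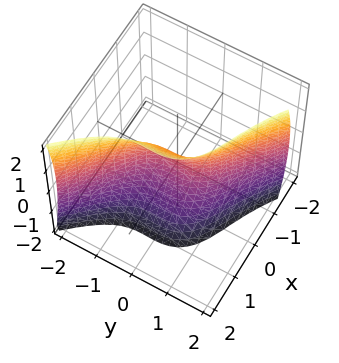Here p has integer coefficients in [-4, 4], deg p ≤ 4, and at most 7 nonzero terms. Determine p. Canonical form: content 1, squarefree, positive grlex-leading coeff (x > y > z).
(a) The degree is 3 — the shape is more complex than any degree-2 surface.
(b) Observable constraints: it meets the x-axis at x = 0 (among the integer gridlines); it crosses the y-axis at the gridline y = 0.
(c) These observations pin down the coefficients.

x^3 + x*y^2 + 2*y^3 - z^2 + 3*x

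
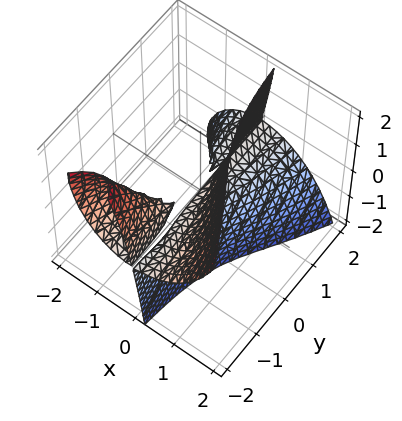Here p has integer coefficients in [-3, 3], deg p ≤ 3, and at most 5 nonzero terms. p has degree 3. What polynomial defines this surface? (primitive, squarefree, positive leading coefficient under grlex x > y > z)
3*x^3 + 3*x*y*z + x*z^2 - z^2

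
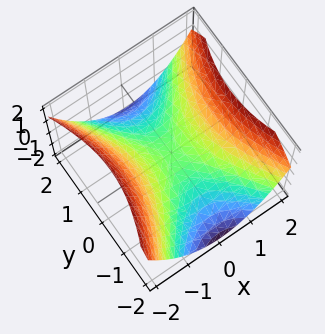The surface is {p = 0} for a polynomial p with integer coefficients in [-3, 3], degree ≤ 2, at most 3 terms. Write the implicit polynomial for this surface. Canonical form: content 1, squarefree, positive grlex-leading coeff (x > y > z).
(a) Degree: a hyperbolic paraboloid; a quadric, so deg p = 2.
(b) Symmetries: it's symmetric under x → −x, forcing even powers of x; the y ↦ −y reflection is a symmetry, so y appears only in even powers.
(c) From the visible intercepts: it meets the z-axis at z = 0 (among the integer gridlines); it crosses the x-axis at the gridline x = 0; it crosses the y-axis at the gridline y = 0.
(d) Together with the visible shape, these determine p as stated.

2*x^2 - y^2 - 3*z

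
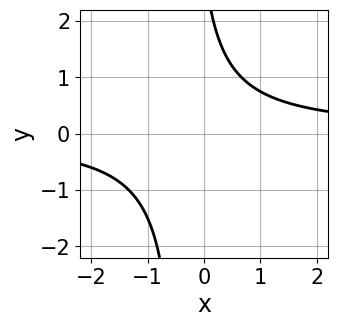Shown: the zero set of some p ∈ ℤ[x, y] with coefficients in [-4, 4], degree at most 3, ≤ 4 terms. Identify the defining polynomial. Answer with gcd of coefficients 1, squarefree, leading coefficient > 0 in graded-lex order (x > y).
3*x*y + y - 3

1. deg p = 2. No degree-1 curve has this shape.
2. Against the integer gridlines: it misses every integer gridline on the y-axis; the curve avoids every integer x-axis point in the box.
3. These observations pin down the coefficients.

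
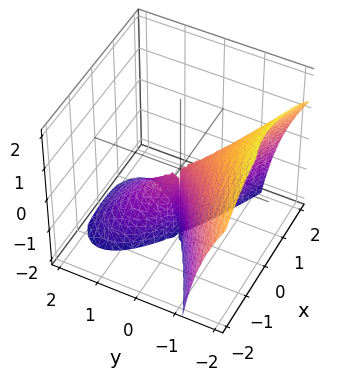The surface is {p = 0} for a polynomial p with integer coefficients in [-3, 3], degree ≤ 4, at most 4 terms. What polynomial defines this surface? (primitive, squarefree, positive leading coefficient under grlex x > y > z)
y^3 + y^2*z + x^2

Degree: a generic line meets the surface in up to 3 points, so deg p = 3.
From the axis intercepts and sections: one x-axis crossing is at x = 0; it crosses the y-axis at the gridline y = 0; the visible z-axis segment lies entirely on the surface.
Matching integer coefficients to the picture gives p.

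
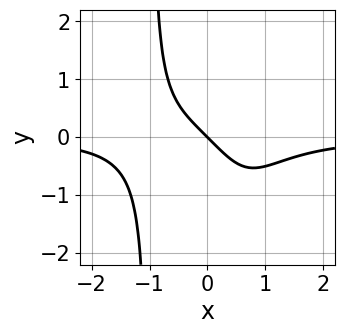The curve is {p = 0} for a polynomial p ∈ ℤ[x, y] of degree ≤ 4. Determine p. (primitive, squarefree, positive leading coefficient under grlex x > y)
First, degree: the shape is more complex than any degree-3 curve, so deg p = 4.
Then, from the visible intercepts: one x-axis crossing is at x = 0; it meets the y-axis at y = 0 (among the integer gridlines).
Finally, matching integer coefficients to the picture gives p.

x^3*y + x + y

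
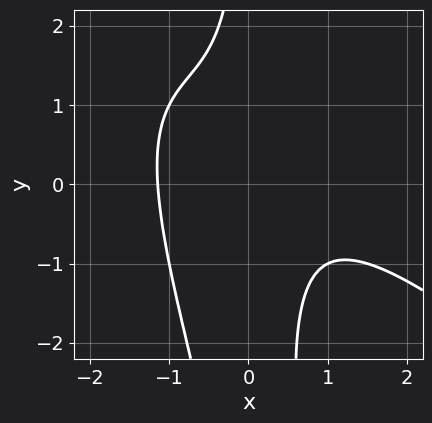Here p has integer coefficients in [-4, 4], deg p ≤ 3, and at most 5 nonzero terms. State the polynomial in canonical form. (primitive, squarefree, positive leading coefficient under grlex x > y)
Degree: a generic line meets the curve in up to 3 points, so deg p = 3.
From the axis intercepts and sections: it misses every integer gridline on the y-axis.
Solving for integer coefficients yields p as stated.

2*x^3 + 3*x^2*y + x*y^2 + 3*x*y + 3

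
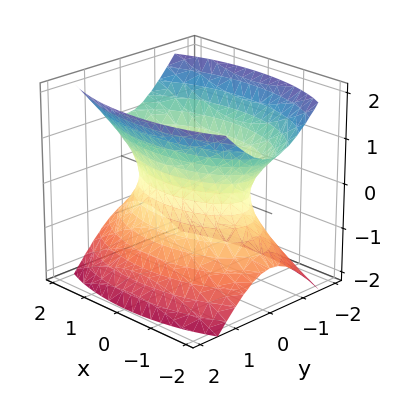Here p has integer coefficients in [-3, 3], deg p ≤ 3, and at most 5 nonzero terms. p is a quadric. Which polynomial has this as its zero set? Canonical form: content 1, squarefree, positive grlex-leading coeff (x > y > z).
(a) deg p = 2.
(b) Symmetries: it's symmetric under y → −y, forcing even powers of y; it's symmetric under x → −x, forcing even powers of x; it's symmetric under z → −z, forcing even powers of z.
(c) Observable constraints: it misses every integer gridline on the z-axis.
(d) Solving for integer coefficients yields p as stated.

x^2 + 3*y^2 - 2*z^2 - 2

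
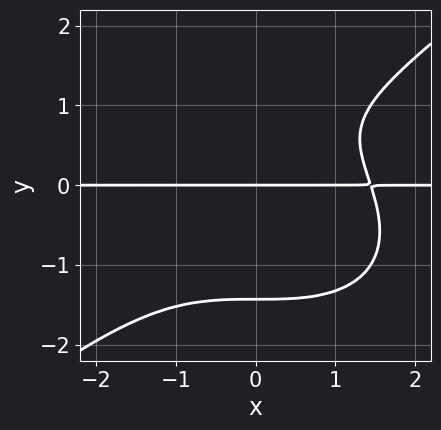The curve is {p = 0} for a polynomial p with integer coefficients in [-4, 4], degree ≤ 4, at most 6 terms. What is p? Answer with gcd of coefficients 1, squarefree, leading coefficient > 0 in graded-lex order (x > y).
x^3*y - 2*y^4 + 2*y^2 - 3*y

1. Degree: a generic line meets the curve in up to 4 points, so deg p = 4.
2. From the axis intercepts and sections: it crosses the y-axis at the gridline y = 0; every point of the x-axis in the box is on the curve.
3. The integer polynomial consistent with all of this is the stated p.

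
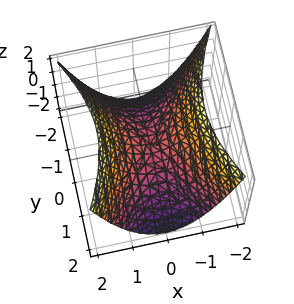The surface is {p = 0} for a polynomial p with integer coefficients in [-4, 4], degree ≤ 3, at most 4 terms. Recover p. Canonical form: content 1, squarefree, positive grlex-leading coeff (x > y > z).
2*x^2 - y^2 - 2*z

The degree is 2 — a saddle surface; a quadric.
Symmetries: mirror symmetry x ↦ −x ⇒ only even powers of x; mirror symmetry y ↦ −y ⇒ only even powers of y.
From the axis intercepts and sections: it crosses the x-axis at the gridline x = 0; it crosses the z-axis at the gridline z = 0.
Matching integer coefficients to the picture gives p.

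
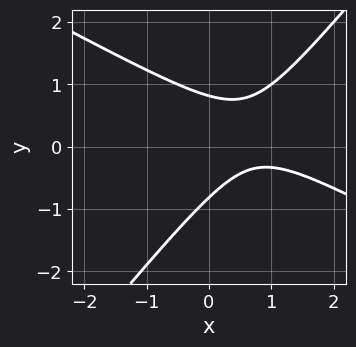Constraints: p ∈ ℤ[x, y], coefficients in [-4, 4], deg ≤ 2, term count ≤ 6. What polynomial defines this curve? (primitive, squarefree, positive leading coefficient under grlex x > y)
2*x^2 + 2*x*y - 3*y^2 - 3*x + 2

First, deg p = 2.
Next, from the axis intercepts and sections: the curve avoids every integer x-axis point in the box.
Finally, putting this together gives p.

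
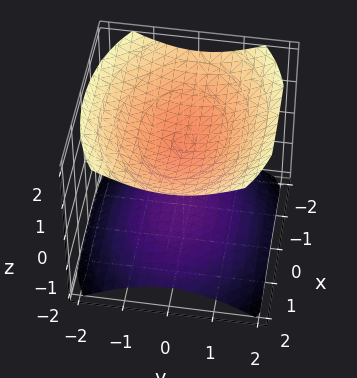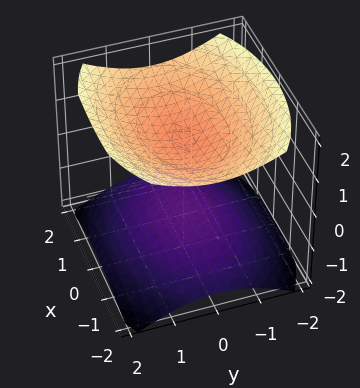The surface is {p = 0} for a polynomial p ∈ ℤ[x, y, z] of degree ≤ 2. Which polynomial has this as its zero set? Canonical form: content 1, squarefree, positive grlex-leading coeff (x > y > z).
x^2 + 2*y^2 - 3*z^2 + 3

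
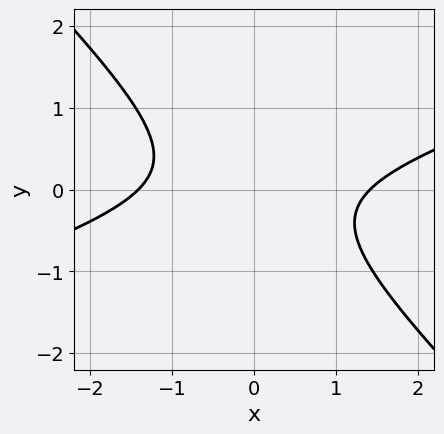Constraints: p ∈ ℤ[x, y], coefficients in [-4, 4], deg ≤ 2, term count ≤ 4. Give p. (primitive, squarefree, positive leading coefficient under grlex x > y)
deg p = 2. The shape is more complex than any degree-1 curve.
Checking where it meets the axes: it misses every integer gridline on the y-axis.
These observations pin down the coefficients.

x^2 - 2*x*y - 3*y^2 - 2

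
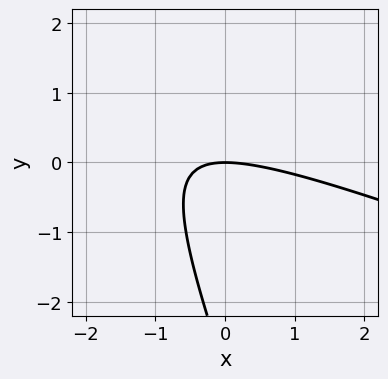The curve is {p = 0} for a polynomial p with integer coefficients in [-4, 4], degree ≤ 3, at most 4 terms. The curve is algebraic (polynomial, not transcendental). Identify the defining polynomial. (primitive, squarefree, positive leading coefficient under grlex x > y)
x^2 + 3*x*y + y^2 + 3*y

(a) deg p = 2. The shape is more complex than any degree-1 curve.
(b) From the visible intercepts: it crosses the y-axis at the gridline y = 0; it crosses the x-axis at the gridline x = 0.
(c) Matching integer coefficients to the picture gives p.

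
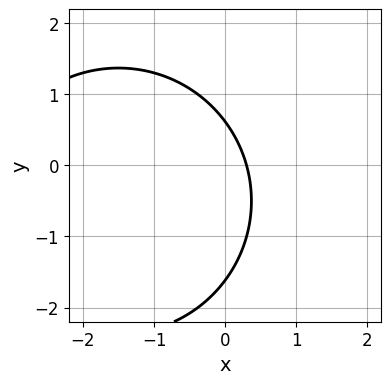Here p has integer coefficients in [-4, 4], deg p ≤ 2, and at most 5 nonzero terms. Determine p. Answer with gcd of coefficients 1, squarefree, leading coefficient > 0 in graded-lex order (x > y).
deg p = 2. A generic line meets the curve in up to 2 points.
Putting this together gives p.

x^2 + y^2 + 3*x + y - 1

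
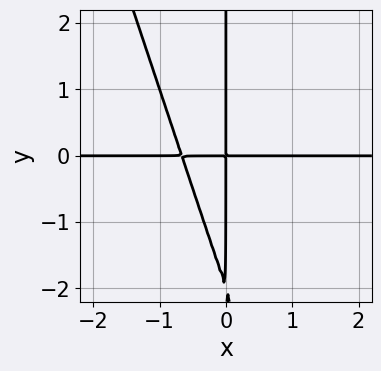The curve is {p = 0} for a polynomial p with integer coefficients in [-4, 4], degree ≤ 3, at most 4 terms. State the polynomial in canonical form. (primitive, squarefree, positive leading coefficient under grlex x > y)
1. deg p = 3. A generic line meets the curve in up to 3 points.
2. Observable constraints: every point of the y-axis in the box is on the curve; every point of the x-axis in the box is on the curve.
3. Putting this together gives p.

3*x^2*y + x*y^2 + 2*x*y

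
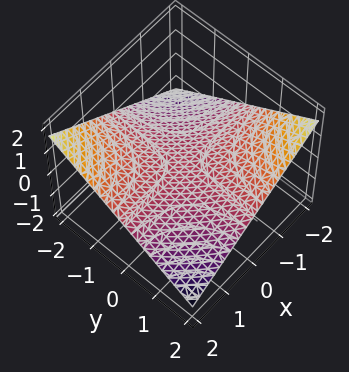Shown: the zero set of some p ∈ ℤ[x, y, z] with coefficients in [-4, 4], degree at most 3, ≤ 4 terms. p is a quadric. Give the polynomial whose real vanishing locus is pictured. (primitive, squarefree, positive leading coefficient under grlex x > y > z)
1. deg p = 2. A hyperbolic paraboloid; a quadric.
2. From the visible intercepts: it meets the z-axis at z = 0 (among the integer gridlines); the visible x-axis segment lies entirely on the surface; the visible y-axis segment lies entirely on the surface.
3. These observations pin down the coefficients.

x*y + 3*z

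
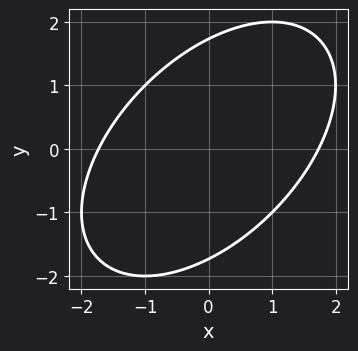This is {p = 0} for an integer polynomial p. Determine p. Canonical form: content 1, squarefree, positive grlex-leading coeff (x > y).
x^2 - x*y + y^2 - 3

deg p = 2.
The integer polynomial consistent with all of this is the stated p.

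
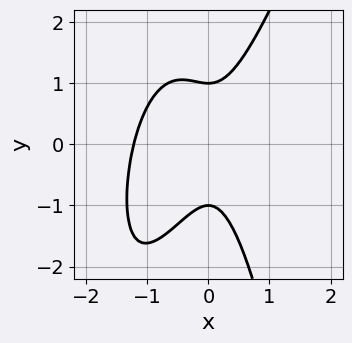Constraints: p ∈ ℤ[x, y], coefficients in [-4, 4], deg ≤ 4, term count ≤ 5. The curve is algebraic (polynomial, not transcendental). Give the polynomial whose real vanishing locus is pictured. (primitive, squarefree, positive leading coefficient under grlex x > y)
(a) deg p = 3. The shape is more complex than any degree-2 curve.
(b) Against the integer gridlines: among the integer gridlines, it crosses the y-axis at y ∈ {-1, 1}.
(c) Putting this together gives p.

3*x^3 - x^2*y + 3*x^2 - y^2 + 1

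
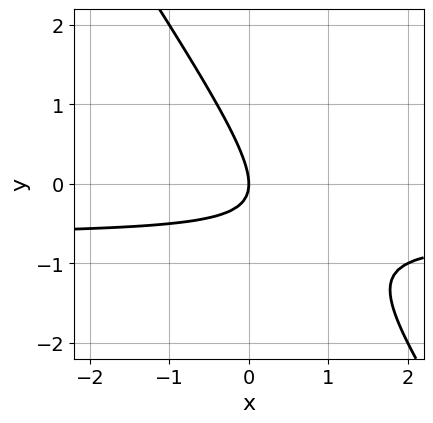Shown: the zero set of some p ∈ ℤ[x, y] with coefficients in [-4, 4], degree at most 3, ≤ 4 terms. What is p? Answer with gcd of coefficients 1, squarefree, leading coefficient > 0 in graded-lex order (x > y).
1. The degree is 2 — a generic line meets the curve in up to 2 points.
2. Against the integer gridlines: it meets the x-axis at x = 0 (among the integer gridlines); one y-axis crossing is at y = 0.
3. Assembling these constraints gives the stated polynomial.

3*x*y + 2*y^2 + 2*x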